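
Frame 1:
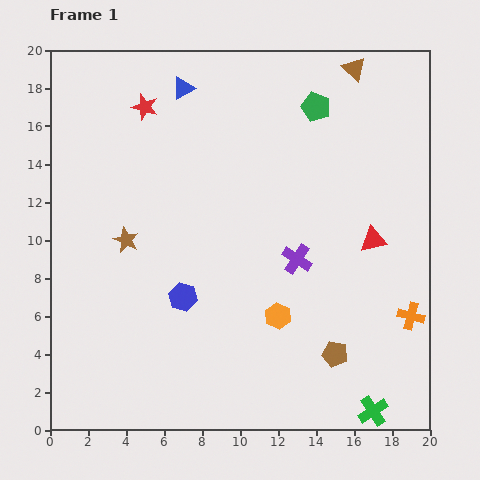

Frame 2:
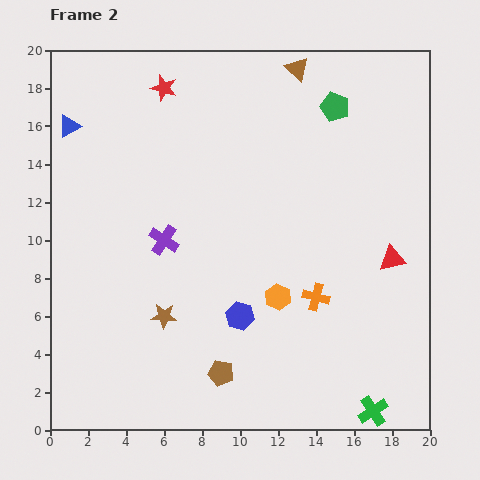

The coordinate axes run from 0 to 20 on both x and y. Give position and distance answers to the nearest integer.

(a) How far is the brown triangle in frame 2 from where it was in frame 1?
3

The brown triangle moved from (16, 19) to (13, 19), a distance of √(3² + 0²) ≈ 3.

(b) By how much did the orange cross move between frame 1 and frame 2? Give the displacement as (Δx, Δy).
(-5, 1)

The orange cross was at (19, 6) in frame 1 and (14, 7) in frame 2.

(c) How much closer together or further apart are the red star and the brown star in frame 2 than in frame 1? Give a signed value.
+5

Distance in frame 1: 7. Distance in frame 2: 12.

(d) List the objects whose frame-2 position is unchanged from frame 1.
the green cross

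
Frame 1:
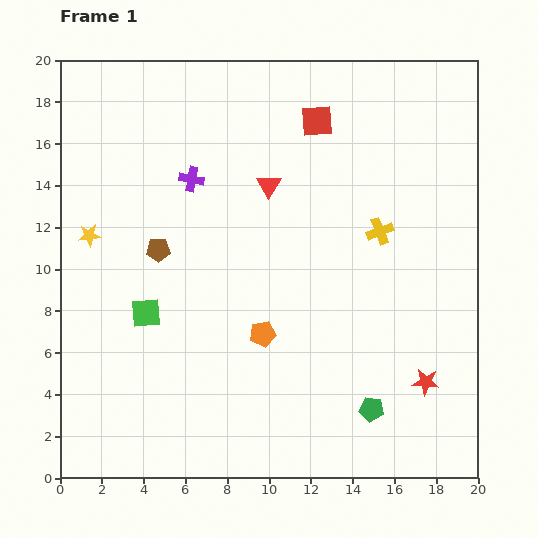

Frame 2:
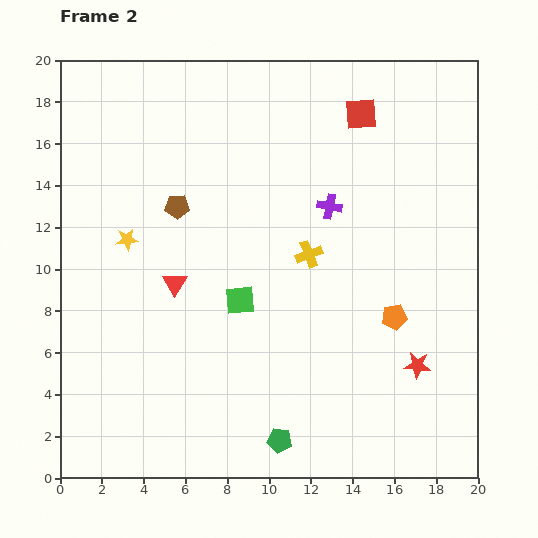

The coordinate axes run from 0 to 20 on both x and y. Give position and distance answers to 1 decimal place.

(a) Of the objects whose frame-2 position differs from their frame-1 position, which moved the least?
the red star

(moved 0.9)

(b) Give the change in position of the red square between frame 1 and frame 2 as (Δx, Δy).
(2.1, 0.3)

The red square was at (12.3, 17.1) in frame 1 and (14.4, 17.4) in frame 2.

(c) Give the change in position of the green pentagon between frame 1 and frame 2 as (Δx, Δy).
(-4.4, -1.5)

The green pentagon was at (14.9, 3.3) in frame 1 and (10.5, 1.8) in frame 2.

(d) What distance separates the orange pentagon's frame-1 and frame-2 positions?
6.4

The orange pentagon moved from (9.7, 6.9) to (16.0, 7.7), a distance of √(6.3² + 0.8²) ≈ 6.4.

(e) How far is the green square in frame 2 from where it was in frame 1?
4.5

The green square moved from (4.1, 7.9) to (8.6, 8.5), a distance of √(4.5² + 0.6²) ≈ 4.5.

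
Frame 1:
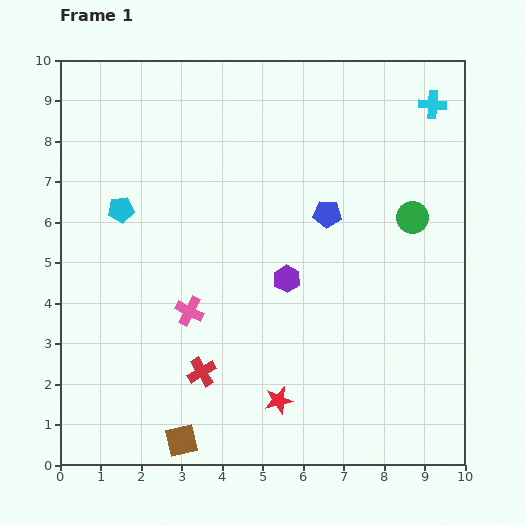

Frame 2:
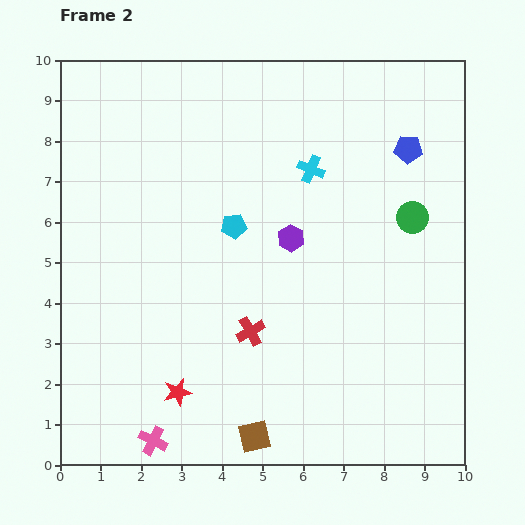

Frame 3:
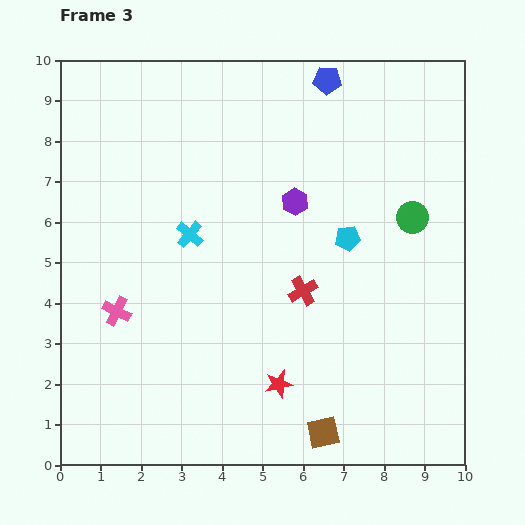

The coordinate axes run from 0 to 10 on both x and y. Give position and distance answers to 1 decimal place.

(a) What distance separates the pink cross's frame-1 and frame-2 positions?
3.3

The pink cross moved from (3.2, 3.8) to (2.3, 0.6), a distance of √(0.9² + 3.2²) ≈ 3.3.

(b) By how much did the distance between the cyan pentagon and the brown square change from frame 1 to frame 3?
-1.1

Distance in frame 1: 5.9. Distance in frame 3: 4.8.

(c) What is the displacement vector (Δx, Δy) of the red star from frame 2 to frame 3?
(2.5, 0.2)

The red star was at (2.9, 1.8) in frame 2 and (5.4, 2.0) in frame 3.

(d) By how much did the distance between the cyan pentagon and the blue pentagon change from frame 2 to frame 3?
-0.8

Distance in frame 2: 4.7. Distance in frame 3: 3.9.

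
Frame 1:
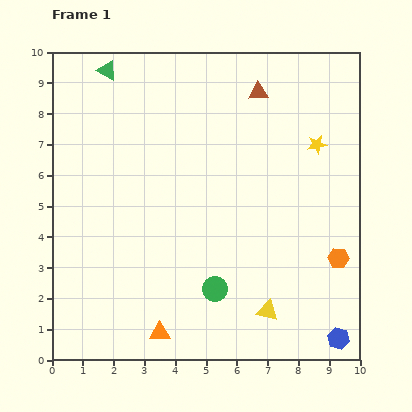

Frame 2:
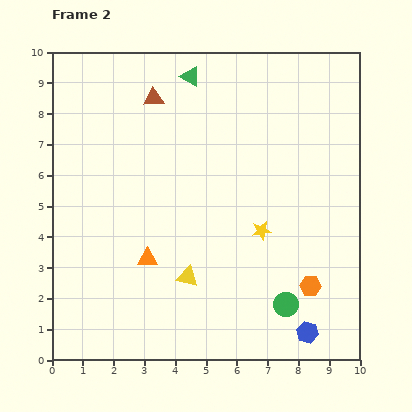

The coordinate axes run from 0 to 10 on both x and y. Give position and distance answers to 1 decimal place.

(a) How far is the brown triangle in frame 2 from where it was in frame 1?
3.4

The brown triangle moved from (6.7, 8.7) to (3.3, 8.5), a distance of √(3.4² + 0.2²) ≈ 3.4.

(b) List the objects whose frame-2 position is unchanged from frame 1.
none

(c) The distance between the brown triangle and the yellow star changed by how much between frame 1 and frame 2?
+3.0

Distance in frame 1: 2.5. Distance in frame 2: 5.5.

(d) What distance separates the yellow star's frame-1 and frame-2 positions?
3.3

The yellow star moved from (8.6, 7.0) to (6.8, 4.2), a distance of √(1.8² + 2.8²) ≈ 3.3.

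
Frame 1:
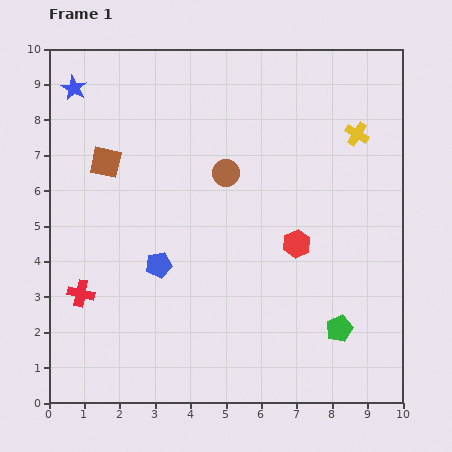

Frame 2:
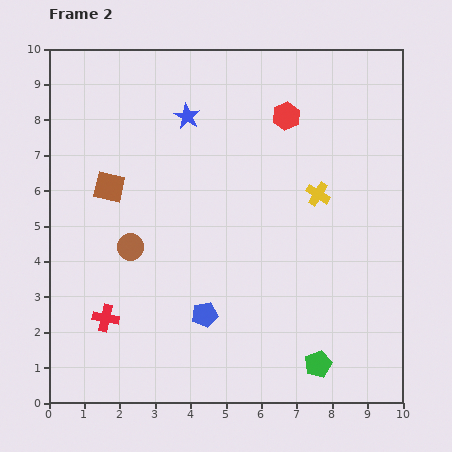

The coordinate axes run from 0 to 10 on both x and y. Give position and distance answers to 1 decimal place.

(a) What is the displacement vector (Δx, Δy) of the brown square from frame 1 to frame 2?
(0.1, -0.7)

The brown square was at (1.6, 6.8) in frame 1 and (1.7, 6.1) in frame 2.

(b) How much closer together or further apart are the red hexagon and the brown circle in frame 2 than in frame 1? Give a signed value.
+2.9

Distance in frame 1: 2.8. Distance in frame 2: 5.7.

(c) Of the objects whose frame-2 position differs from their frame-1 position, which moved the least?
the brown square

(moved 0.7)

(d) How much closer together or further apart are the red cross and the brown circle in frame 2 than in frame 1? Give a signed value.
-3.2

Distance in frame 1: 5.3. Distance in frame 2: 2.1.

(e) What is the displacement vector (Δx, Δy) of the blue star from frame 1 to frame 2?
(3.2, -0.8)

The blue star was at (0.7, 8.9) in frame 1 and (3.9, 8.1) in frame 2.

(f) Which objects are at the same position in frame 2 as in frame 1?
none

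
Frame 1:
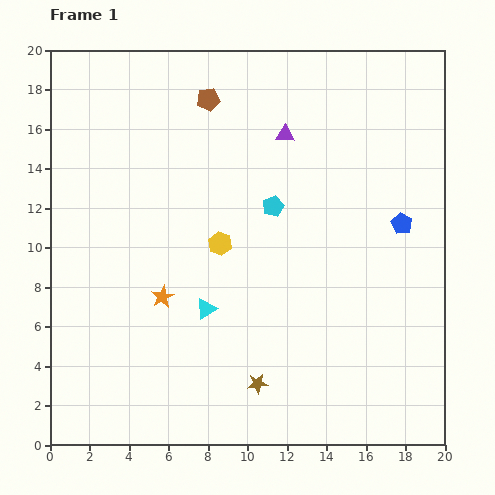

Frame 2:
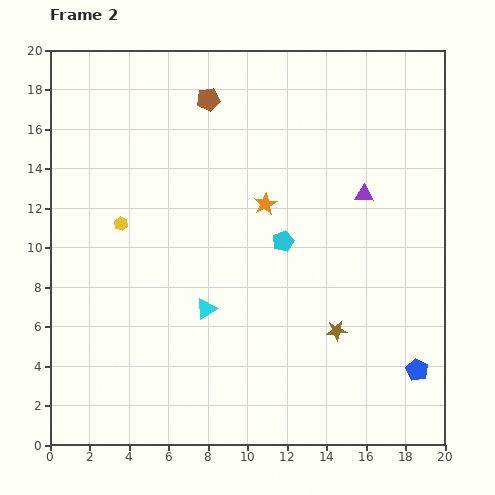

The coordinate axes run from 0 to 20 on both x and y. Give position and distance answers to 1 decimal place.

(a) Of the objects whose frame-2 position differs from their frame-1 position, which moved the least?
the cyan pentagon

(moved 1.9)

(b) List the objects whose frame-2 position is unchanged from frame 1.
the brown pentagon, the cyan triangle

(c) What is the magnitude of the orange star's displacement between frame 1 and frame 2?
7.0

The orange star moved from (5.7, 7.5) to (10.9, 12.2), a distance of √(5.2² + 4.7²) ≈ 7.0.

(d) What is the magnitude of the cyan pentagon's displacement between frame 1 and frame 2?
1.9

The cyan pentagon moved from (11.3, 12.1) to (11.8, 10.3), a distance of √(0.5² + 1.8²) ≈ 1.9.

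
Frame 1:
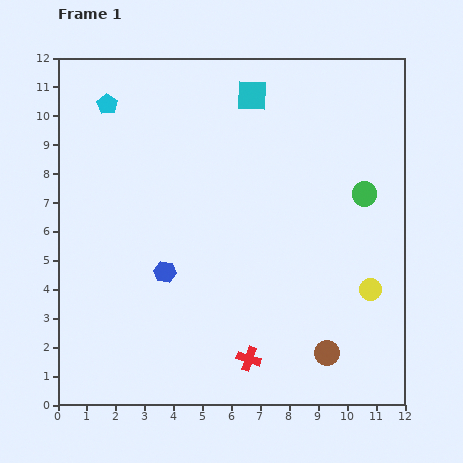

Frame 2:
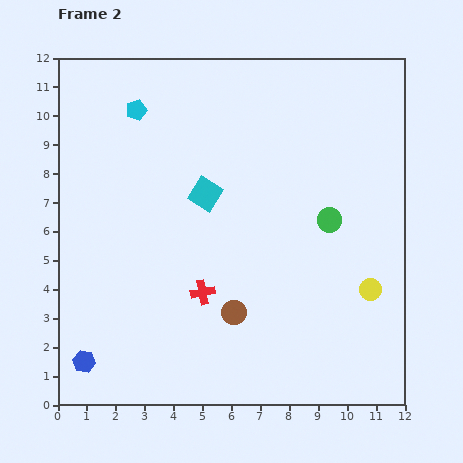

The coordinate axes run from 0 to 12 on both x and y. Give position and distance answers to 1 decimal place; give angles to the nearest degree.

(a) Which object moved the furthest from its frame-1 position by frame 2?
the blue hexagon

(moved 4.2; next 3.8)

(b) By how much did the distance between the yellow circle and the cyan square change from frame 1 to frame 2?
-1.3

Distance in frame 1: 7.9. Distance in frame 2: 6.6.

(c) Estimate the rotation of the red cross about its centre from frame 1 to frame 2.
29° counter-clockwise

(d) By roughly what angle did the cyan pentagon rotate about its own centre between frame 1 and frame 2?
21° clockwise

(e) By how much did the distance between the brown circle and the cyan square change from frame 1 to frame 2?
-5.1

Distance in frame 1: 9.3. Distance in frame 2: 4.2.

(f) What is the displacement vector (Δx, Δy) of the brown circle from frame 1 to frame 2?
(-3.2, 1.4)

The brown circle was at (9.3, 1.8) in frame 1 and (6.1, 3.2) in frame 2.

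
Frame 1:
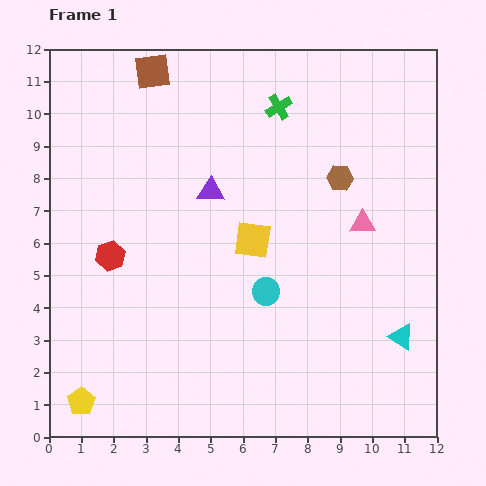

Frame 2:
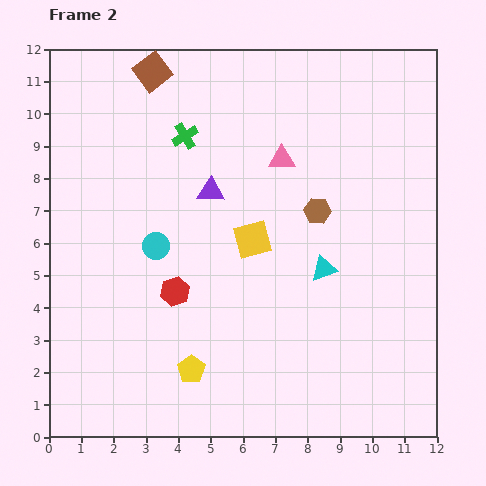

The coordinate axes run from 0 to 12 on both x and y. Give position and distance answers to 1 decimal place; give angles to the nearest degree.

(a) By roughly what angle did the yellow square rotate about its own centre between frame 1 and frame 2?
23° counter-clockwise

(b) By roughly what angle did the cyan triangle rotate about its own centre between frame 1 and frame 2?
51° counter-clockwise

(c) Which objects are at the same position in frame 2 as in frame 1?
the yellow square, the purple triangle, the brown square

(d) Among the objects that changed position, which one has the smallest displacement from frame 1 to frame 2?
the brown hexagon

(moved 1.2)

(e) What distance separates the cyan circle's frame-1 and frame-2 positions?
3.7

The cyan circle moved from (6.7, 4.5) to (3.3, 5.9), a distance of √(3.4² + 1.4²) ≈ 3.7.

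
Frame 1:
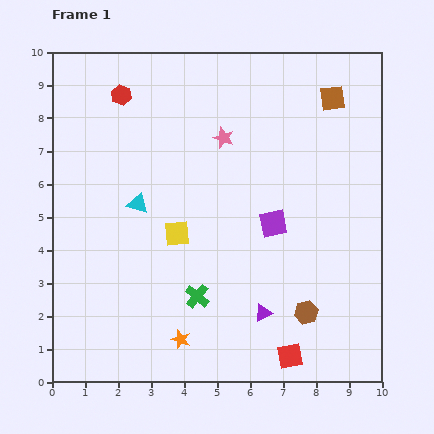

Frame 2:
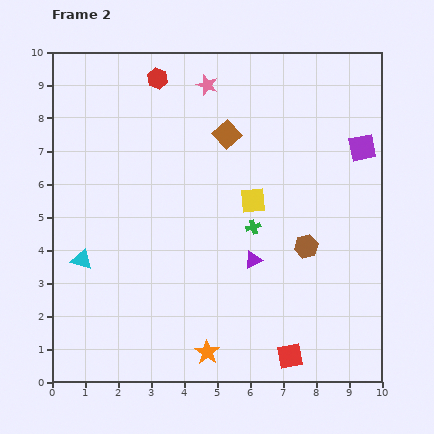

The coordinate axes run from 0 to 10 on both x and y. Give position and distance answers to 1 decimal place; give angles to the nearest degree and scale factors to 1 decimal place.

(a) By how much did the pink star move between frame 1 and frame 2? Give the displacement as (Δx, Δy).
(-0.5, 1.6)

The pink star was at (5.2, 7.4) in frame 1 and (4.7, 9.0) in frame 2.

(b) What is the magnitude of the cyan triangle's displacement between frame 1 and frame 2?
2.4

The cyan triangle moved from (2.6, 5.4) to (0.9, 3.7), a distance of √(1.7² + 1.7²) ≈ 2.4.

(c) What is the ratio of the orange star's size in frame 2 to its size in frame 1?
1.3×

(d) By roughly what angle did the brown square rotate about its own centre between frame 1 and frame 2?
36° counter-clockwise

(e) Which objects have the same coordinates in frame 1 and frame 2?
the red square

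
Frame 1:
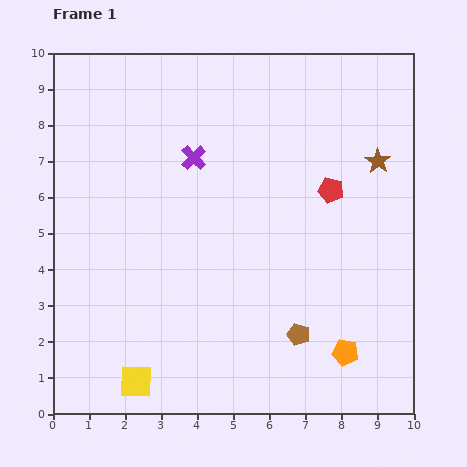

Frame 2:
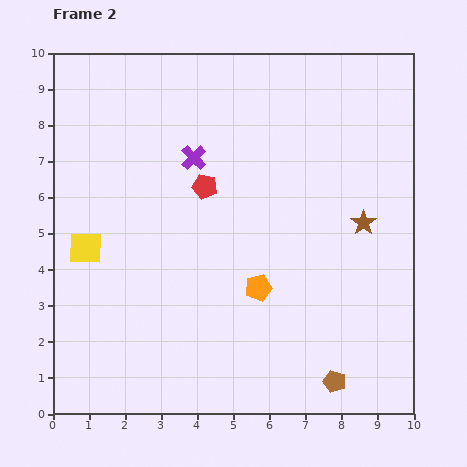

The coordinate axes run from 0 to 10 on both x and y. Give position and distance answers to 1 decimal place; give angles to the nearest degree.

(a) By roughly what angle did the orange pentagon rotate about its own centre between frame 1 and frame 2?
26° counter-clockwise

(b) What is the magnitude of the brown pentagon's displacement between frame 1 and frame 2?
1.6

The brown pentagon moved from (6.8, 2.2) to (7.8, 0.9), a distance of √(1.0² + 1.3²) ≈ 1.6.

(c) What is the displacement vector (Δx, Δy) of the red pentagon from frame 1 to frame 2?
(-3.5, 0.1)

The red pentagon was at (7.7, 6.2) in frame 1 and (4.2, 6.3) in frame 2.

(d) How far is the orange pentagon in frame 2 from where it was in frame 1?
3.0

The orange pentagon moved from (8.1, 1.7) to (5.7, 3.5), a distance of √(2.4² + 1.8²) ≈ 3.0.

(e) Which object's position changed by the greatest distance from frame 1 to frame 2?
the yellow square

(moved 4.0; next 3.5)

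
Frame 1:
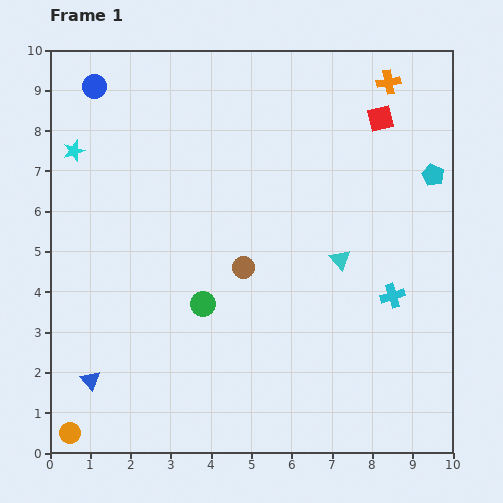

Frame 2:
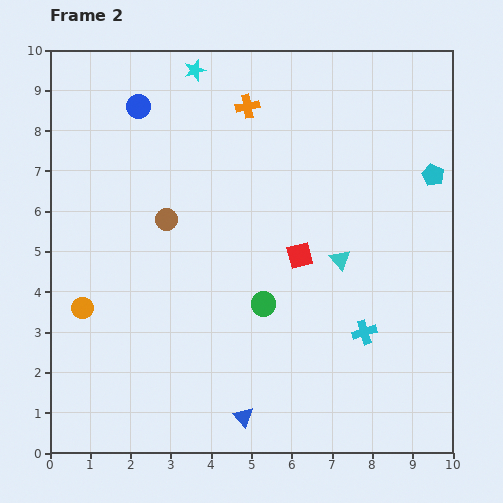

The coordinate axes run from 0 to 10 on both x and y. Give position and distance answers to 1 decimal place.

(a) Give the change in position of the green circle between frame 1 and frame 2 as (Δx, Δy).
(1.5, 0.0)

The green circle was at (3.8, 3.7) in frame 1 and (5.3, 3.7) in frame 2.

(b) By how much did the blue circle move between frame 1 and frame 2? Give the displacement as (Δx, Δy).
(1.1, -0.5)

The blue circle was at (1.1, 9.1) in frame 1 and (2.2, 8.6) in frame 2.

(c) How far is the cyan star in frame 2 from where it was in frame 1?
3.6

The cyan star moved from (0.6, 7.5) to (3.6, 9.5), a distance of √(3.0² + 2.0²) ≈ 3.6.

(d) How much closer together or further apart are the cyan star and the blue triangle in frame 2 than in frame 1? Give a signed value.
+3.0

Distance in frame 1: 5.7. Distance in frame 2: 8.7.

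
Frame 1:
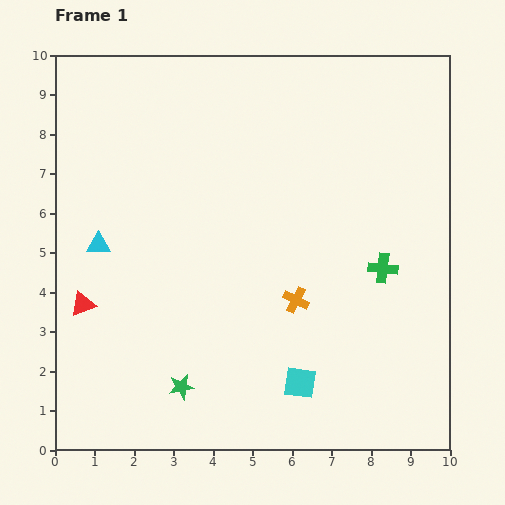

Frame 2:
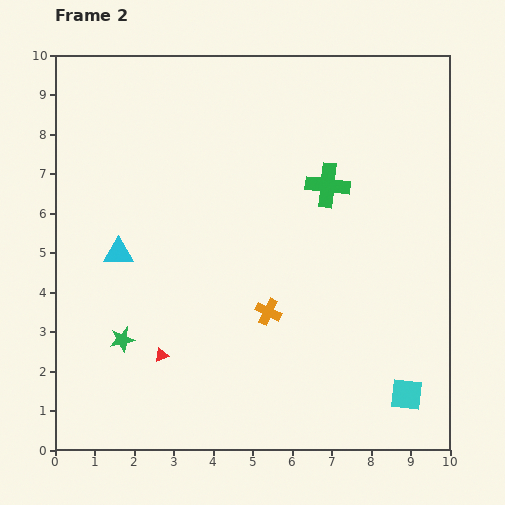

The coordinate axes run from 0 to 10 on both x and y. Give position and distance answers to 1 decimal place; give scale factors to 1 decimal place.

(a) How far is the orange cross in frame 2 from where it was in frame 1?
0.8

The orange cross moved from (6.1, 3.8) to (5.4, 3.5), a distance of √(0.7² + 0.3²) ≈ 0.8.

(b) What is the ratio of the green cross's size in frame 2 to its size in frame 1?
1.5×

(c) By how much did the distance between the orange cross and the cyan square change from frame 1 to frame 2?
+2.0

Distance in frame 1: 2.1. Distance in frame 2: 4.1.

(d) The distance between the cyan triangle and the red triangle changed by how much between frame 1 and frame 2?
+1.2

Distance in frame 1: 1.6. Distance in frame 2: 2.8.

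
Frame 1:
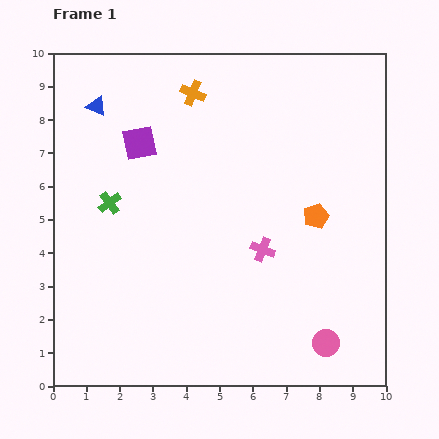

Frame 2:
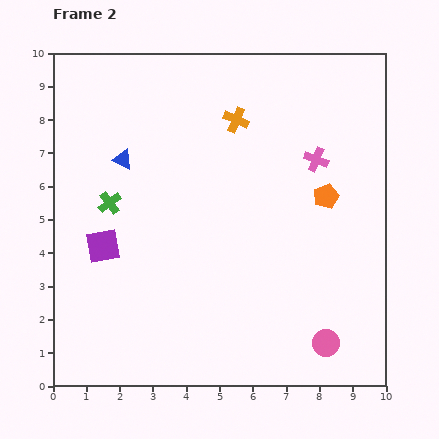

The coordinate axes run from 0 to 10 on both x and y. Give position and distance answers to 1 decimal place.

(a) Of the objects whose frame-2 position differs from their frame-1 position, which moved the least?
the orange pentagon

(moved 0.7)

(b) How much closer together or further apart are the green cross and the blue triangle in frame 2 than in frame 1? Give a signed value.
-1.5

Distance in frame 1: 2.9. Distance in frame 2: 1.4.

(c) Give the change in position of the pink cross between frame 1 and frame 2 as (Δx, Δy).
(1.6, 2.7)

The pink cross was at (6.3, 4.1) in frame 1 and (7.9, 6.8) in frame 2.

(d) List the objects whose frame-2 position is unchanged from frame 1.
the green cross, the pink circle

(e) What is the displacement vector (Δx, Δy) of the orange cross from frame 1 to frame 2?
(1.3, -0.8)

The orange cross was at (4.2, 8.8) in frame 1 and (5.5, 8.0) in frame 2.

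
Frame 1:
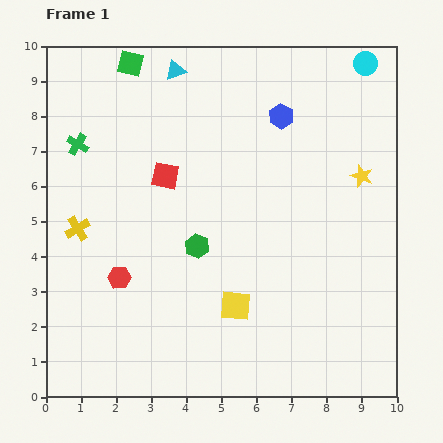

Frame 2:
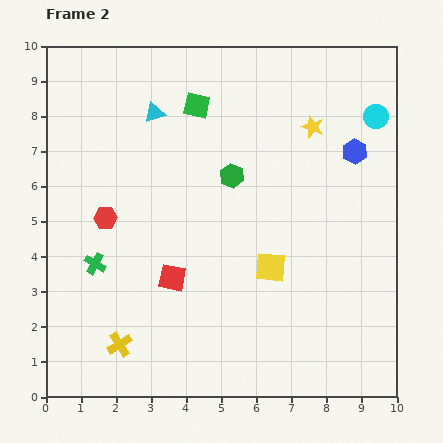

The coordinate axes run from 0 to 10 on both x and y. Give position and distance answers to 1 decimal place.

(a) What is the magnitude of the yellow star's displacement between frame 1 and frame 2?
2.0

The yellow star moved from (9.0, 6.3) to (7.6, 7.7), a distance of √(1.4² + 1.4²) ≈ 2.0.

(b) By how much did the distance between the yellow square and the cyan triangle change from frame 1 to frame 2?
-1.4

Distance in frame 1: 6.9. Distance in frame 2: 5.5.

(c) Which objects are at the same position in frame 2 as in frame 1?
none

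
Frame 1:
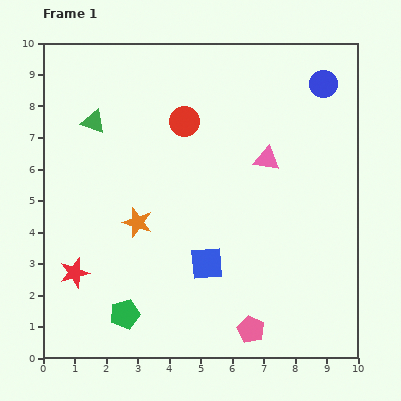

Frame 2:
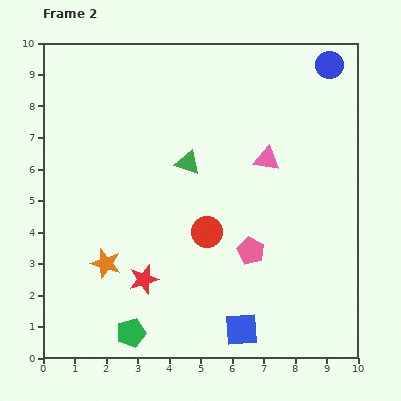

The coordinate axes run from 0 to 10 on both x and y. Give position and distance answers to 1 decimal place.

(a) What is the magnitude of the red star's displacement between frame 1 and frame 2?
2.2

The red star moved from (1.0, 2.7) to (3.2, 2.5), a distance of √(2.2² + 0.2²) ≈ 2.2.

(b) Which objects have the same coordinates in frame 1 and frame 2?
the pink triangle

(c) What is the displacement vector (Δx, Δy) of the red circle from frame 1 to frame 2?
(0.7, -3.5)

The red circle was at (4.5, 7.5) in frame 1 and (5.2, 4.0) in frame 2.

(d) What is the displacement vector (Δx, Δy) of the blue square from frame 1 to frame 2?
(1.1, -2.1)

The blue square was at (5.2, 3.0) in frame 1 and (6.3, 0.9) in frame 2.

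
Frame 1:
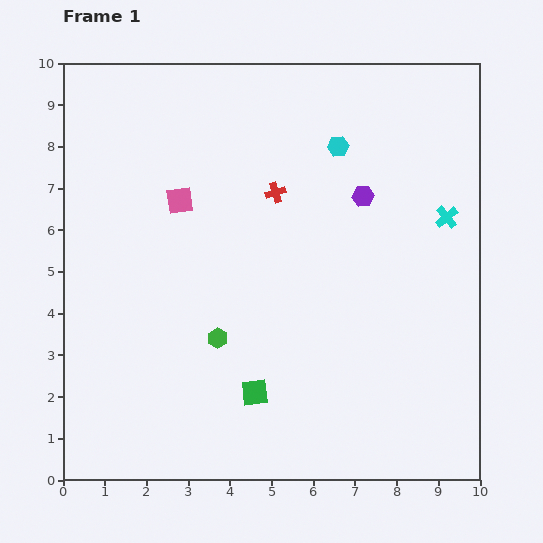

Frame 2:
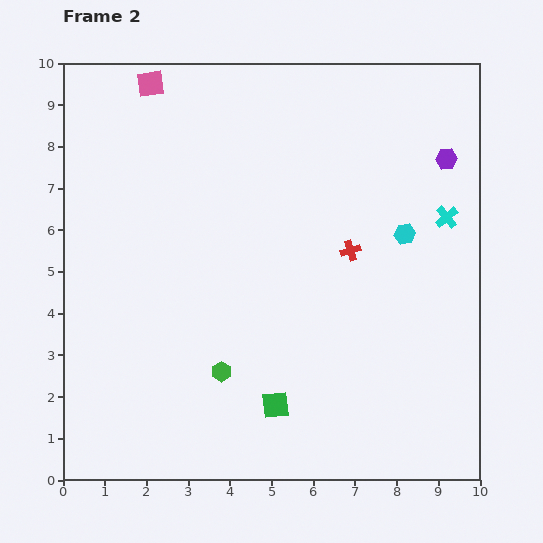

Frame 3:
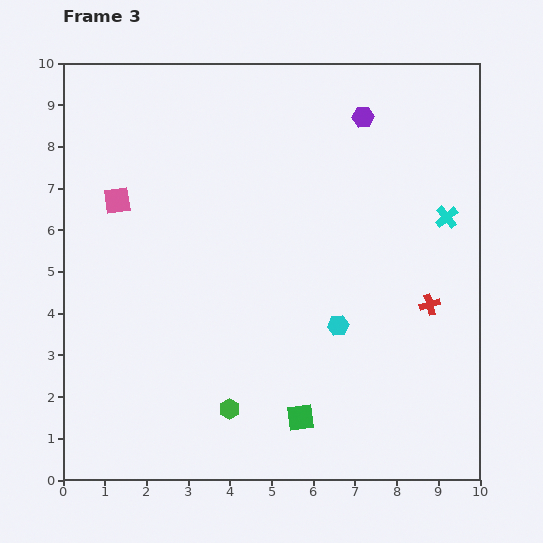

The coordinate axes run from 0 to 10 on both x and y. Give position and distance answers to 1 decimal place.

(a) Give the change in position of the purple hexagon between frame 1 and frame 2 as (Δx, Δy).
(2.0, 0.9)

The purple hexagon was at (7.2, 6.8) in frame 1 and (9.2, 7.7) in frame 2.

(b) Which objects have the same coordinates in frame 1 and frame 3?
the cyan cross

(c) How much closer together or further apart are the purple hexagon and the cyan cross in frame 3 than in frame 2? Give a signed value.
+1.7

Distance in frame 2: 1.4. Distance in frame 3: 3.1.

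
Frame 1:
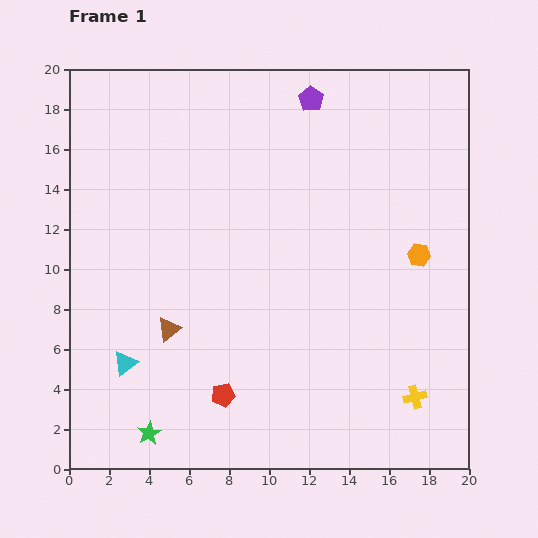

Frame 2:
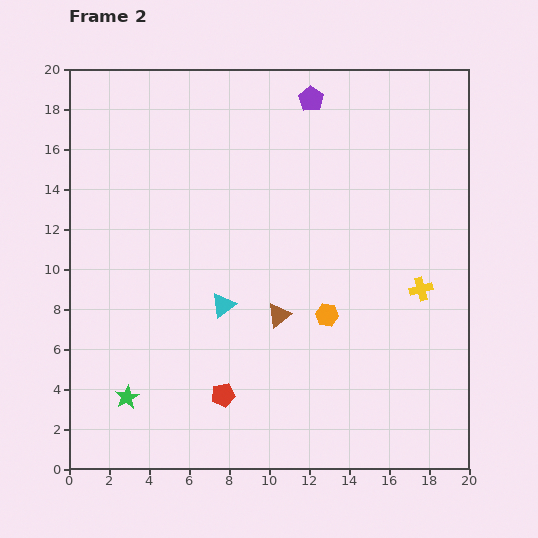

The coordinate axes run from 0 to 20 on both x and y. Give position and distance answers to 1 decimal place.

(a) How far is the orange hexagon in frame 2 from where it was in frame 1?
5.5

The orange hexagon moved from (17.5, 10.7) to (12.9, 7.7), a distance of √(4.6² + 3.0²) ≈ 5.5.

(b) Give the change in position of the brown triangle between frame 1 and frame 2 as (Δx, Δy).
(5.5, 0.7)

The brown triangle was at (5.0, 7.0) in frame 1 and (10.5, 7.7) in frame 2.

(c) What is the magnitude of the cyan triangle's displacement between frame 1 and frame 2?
5.7

The cyan triangle moved from (2.8, 5.3) to (7.7, 8.2), a distance of √(4.9² + 2.9²) ≈ 5.7.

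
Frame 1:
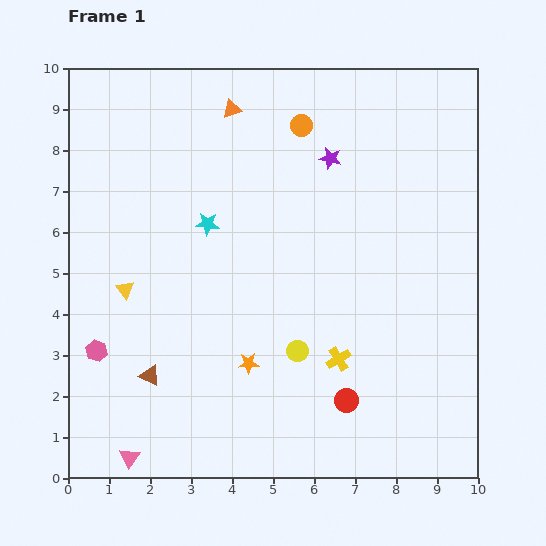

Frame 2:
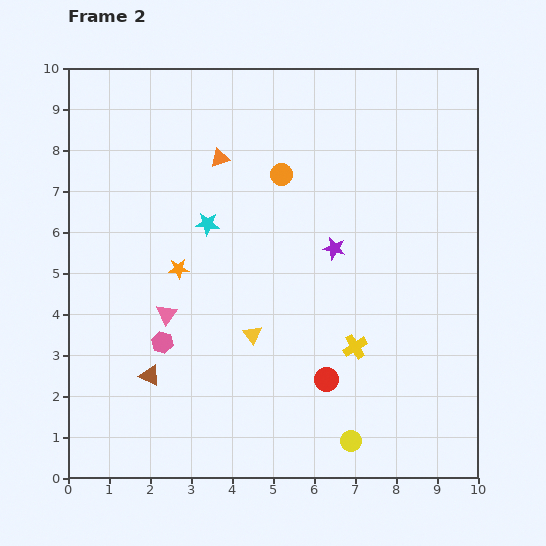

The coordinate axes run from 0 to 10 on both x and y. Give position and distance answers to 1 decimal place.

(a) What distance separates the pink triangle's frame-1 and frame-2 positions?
3.6

The pink triangle moved from (1.5, 0.5) to (2.4, 4.0), a distance of √(0.9² + 3.5²) ≈ 3.6.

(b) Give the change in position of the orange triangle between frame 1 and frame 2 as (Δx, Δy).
(-0.3, -1.2)

The orange triangle was at (4.0, 9.0) in frame 1 and (3.7, 7.8) in frame 2.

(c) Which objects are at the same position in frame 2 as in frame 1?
the cyan star, the brown triangle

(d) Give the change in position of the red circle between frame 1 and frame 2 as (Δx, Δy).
(-0.5, 0.5)

The red circle was at (6.8, 1.9) in frame 1 and (6.3, 2.4) in frame 2.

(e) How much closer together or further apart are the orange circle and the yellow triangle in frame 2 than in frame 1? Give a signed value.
-1.9

Distance in frame 1: 5.9. Distance in frame 2: 4.0.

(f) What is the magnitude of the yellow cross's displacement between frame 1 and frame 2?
0.5

The yellow cross moved from (6.6, 2.9) to (7.0, 3.2), a distance of √(0.4² + 0.3²) ≈ 0.5.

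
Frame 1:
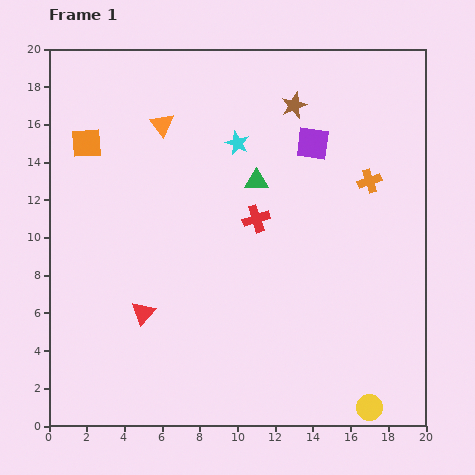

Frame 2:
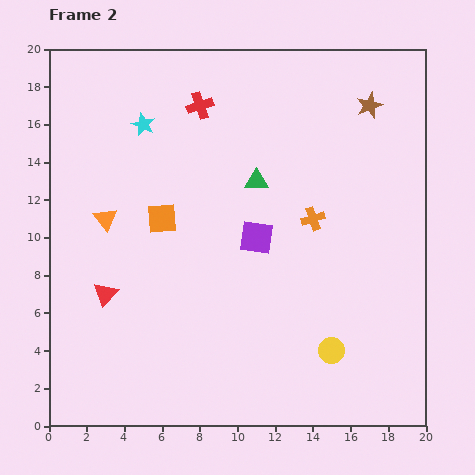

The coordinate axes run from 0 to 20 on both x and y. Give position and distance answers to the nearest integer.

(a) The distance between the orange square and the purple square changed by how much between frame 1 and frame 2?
-7

Distance in frame 1: 12. Distance in frame 2: 5.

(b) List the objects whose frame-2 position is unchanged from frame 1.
the green triangle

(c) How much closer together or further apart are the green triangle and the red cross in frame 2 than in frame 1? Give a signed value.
+3

Distance in frame 1: 2. Distance in frame 2: 5.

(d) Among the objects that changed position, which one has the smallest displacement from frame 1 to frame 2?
the red triangle

(moved 2)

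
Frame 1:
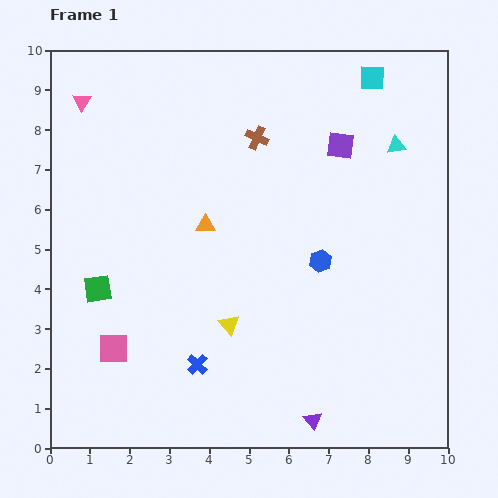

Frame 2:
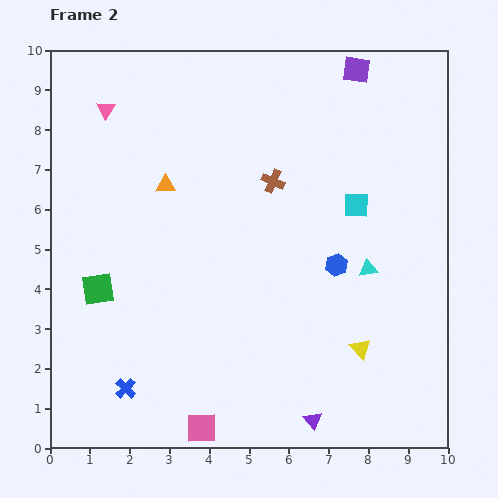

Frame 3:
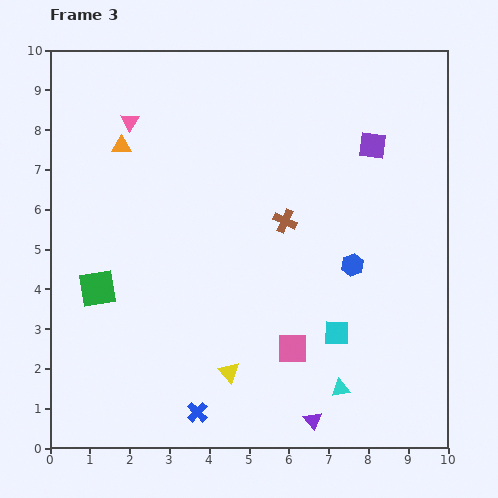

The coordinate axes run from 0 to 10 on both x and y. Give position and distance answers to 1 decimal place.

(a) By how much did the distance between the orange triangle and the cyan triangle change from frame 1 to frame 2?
+0.3

Distance in frame 1: 5.2. Distance in frame 2: 5.5.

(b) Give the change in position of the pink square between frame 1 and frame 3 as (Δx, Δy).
(4.5, 0.0)

The pink square was at (1.6, 2.5) in frame 1 and (6.1, 2.5) in frame 3.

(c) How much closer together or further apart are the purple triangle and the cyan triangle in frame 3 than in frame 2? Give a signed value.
-2.9

Distance in frame 2: 4.0. Distance in frame 3: 1.1.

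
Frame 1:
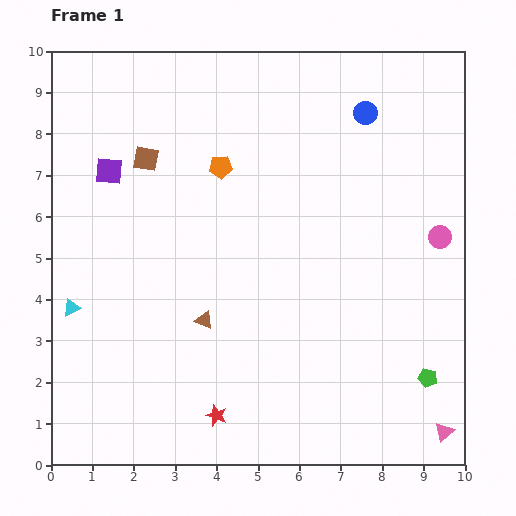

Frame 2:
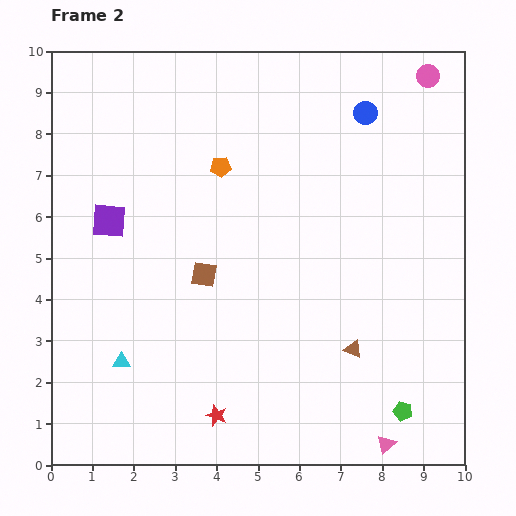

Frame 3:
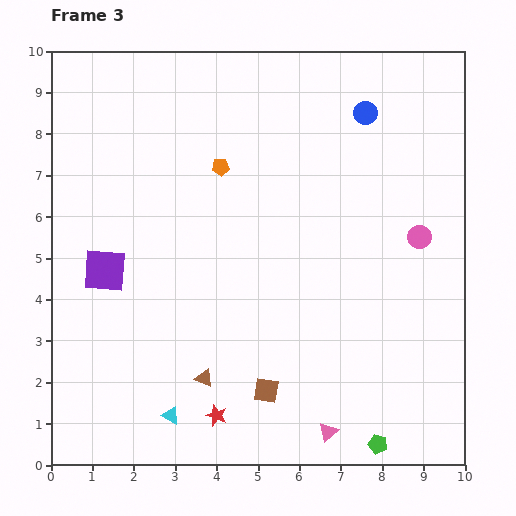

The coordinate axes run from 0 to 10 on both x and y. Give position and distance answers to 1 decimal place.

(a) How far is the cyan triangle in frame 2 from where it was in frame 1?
1.8

The cyan triangle moved from (0.5, 3.8) to (1.7, 2.5), a distance of √(1.2² + 1.3²) ≈ 1.8.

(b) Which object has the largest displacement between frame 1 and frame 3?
the brown square

(moved 6.3; next 3.5)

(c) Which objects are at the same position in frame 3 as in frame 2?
the blue circle, the orange pentagon, the red star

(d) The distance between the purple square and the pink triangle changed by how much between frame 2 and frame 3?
-1.9

Distance in frame 2: 8.6. Distance in frame 3: 6.7.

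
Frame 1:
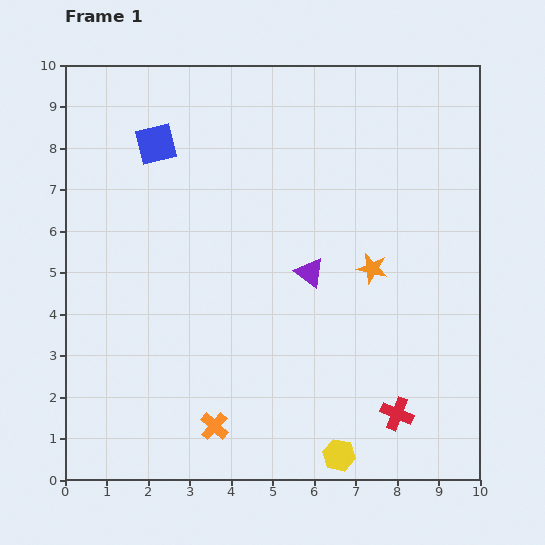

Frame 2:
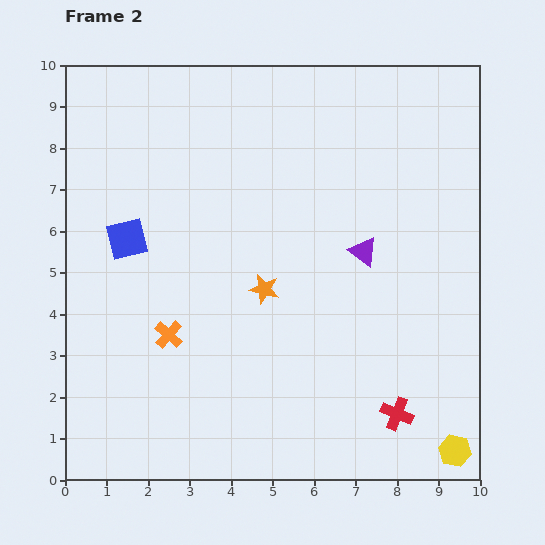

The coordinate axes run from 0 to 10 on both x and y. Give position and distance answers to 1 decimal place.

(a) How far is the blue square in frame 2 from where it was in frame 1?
2.4

The blue square moved from (2.2, 8.1) to (1.5, 5.8), a distance of √(0.7² + 2.3²) ≈ 2.4.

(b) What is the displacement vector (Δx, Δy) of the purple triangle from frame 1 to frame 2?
(1.3, 0.5)

The purple triangle was at (5.9, 5.0) in frame 1 and (7.2, 5.5) in frame 2.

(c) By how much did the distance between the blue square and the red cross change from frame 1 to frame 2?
-1.0

Distance in frame 1: 8.7. Distance in frame 2: 7.7.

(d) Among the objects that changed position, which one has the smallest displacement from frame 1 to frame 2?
the purple triangle

(moved 1.4)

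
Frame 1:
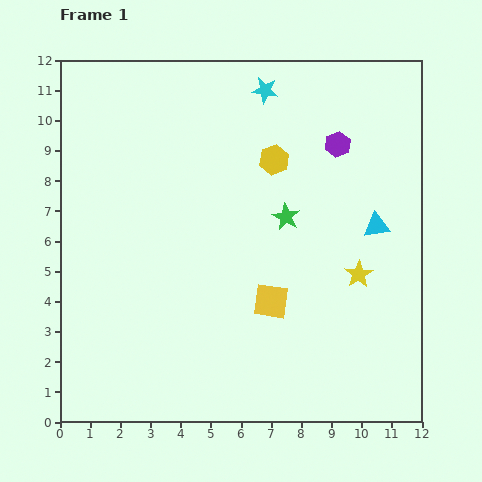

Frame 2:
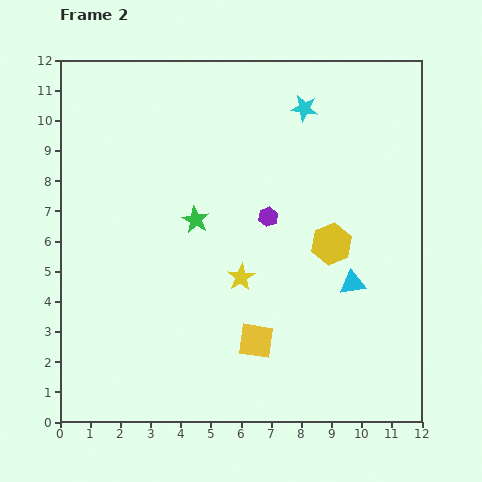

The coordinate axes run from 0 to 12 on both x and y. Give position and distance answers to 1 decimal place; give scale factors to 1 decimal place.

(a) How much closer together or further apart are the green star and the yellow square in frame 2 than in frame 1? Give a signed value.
+1.7

Distance in frame 1: 2.8. Distance in frame 2: 4.5.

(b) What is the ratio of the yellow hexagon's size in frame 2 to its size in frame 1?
1.4×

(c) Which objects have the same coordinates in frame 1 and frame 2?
none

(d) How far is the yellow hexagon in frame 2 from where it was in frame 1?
3.4

The yellow hexagon moved from (7.1, 8.7) to (9.0, 5.9), a distance of √(1.9² + 2.8²) ≈ 3.4.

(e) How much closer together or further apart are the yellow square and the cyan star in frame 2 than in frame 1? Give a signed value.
+0.9

Distance in frame 1: 7.0. Distance in frame 2: 7.9.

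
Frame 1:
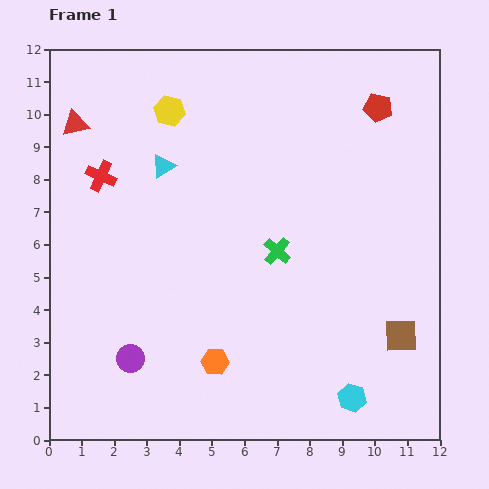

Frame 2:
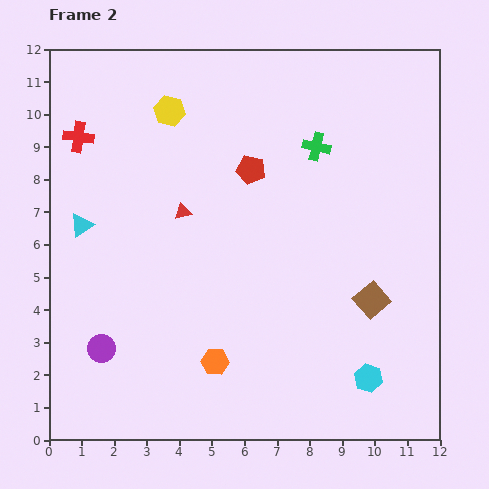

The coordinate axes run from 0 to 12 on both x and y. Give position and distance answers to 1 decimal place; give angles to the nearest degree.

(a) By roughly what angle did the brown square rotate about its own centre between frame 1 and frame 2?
39° counter-clockwise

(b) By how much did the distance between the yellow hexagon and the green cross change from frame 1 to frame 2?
-0.8

Distance in frame 1: 5.4. Distance in frame 2: 4.6.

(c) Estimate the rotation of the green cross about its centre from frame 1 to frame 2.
28° counter-clockwise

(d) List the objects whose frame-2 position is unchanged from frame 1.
the orange hexagon, the yellow hexagon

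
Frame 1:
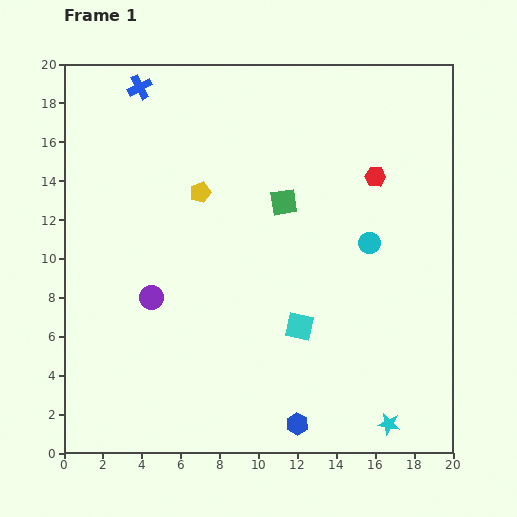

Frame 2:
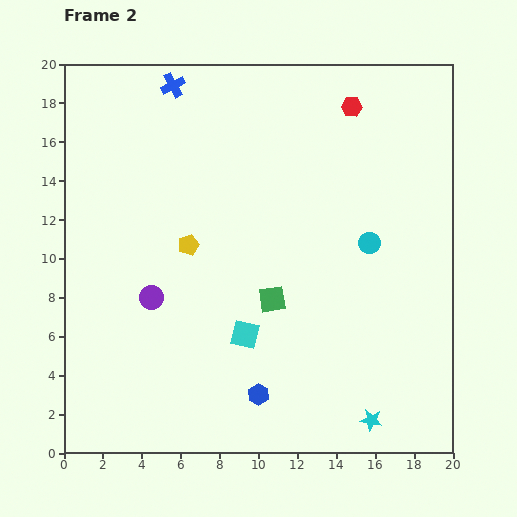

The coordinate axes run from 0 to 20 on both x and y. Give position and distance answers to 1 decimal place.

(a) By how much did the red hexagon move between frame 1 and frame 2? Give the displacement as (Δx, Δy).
(-1.2, 3.6)

The red hexagon was at (16.0, 14.2) in frame 1 and (14.8, 17.8) in frame 2.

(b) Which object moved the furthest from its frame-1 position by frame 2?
the green square

(moved 5.0; next 3.8)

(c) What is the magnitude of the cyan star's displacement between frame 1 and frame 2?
0.9

The cyan star moved from (16.7, 1.5) to (15.8, 1.7), a distance of √(0.9² + 0.2²) ≈ 0.9.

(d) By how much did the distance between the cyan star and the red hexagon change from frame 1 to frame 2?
+3.4

Distance in frame 1: 12.7. Distance in frame 2: 16.1.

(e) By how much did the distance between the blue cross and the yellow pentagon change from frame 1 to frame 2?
+2.0

Distance in frame 1: 6.2. Distance in frame 2: 8.2.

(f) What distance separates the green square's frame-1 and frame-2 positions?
5.0

The green square moved from (11.3, 12.9) to (10.7, 7.9), a distance of √(0.6² + 5.0²) ≈ 5.0.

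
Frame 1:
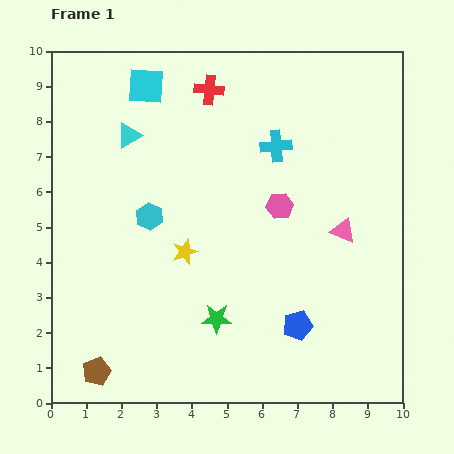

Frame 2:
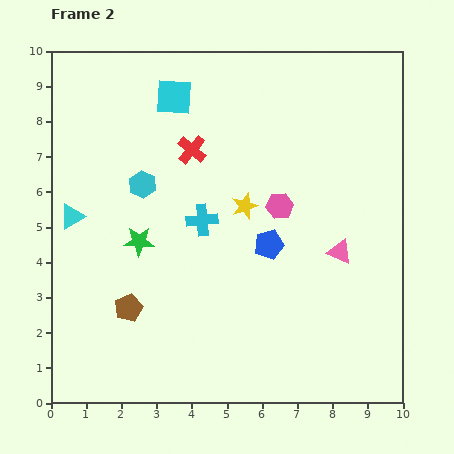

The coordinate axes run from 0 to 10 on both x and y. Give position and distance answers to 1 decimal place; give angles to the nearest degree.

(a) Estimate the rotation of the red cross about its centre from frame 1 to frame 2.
34° clockwise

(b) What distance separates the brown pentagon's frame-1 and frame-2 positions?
2.0

The brown pentagon moved from (1.3, 0.9) to (2.2, 2.7), a distance of √(0.9² + 1.8²) ≈ 2.0.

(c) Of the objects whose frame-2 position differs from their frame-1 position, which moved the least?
the pink triangle

(moved 0.6)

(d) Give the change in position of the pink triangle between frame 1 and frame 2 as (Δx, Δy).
(-0.1, -0.6)

The pink triangle was at (8.3, 4.9) in frame 1 and (8.2, 4.3) in frame 2.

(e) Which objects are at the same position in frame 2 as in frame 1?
the pink hexagon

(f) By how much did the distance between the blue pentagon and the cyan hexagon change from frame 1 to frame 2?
-1.2

Distance in frame 1: 5.2. Distance in frame 2: 4.0.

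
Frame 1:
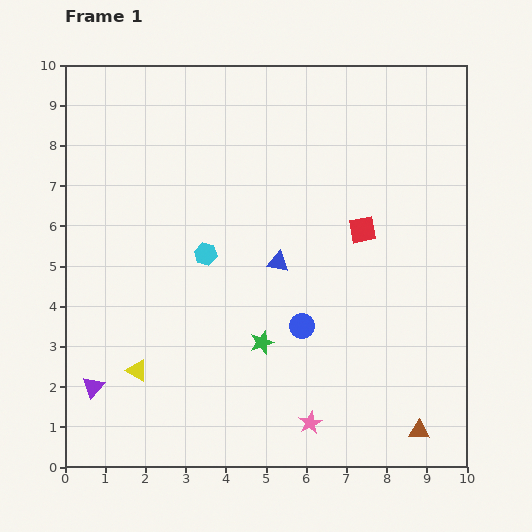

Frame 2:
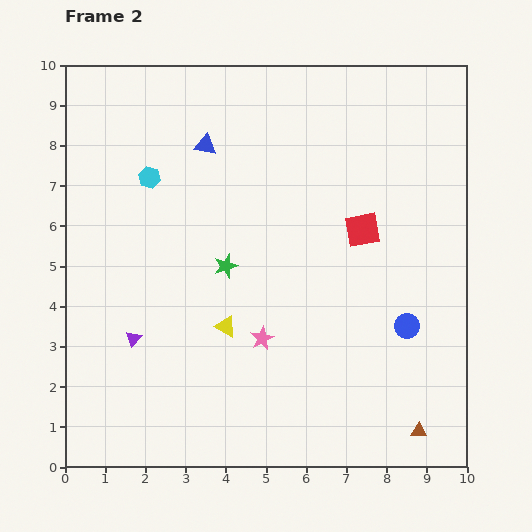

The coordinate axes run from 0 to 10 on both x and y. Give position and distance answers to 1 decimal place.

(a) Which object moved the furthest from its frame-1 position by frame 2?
the blue triangle

(moved 3.4; next 2.6)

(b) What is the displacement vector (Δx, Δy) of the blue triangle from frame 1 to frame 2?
(-1.8, 2.9)

The blue triangle was at (5.3, 5.1) in frame 1 and (3.5, 8.0) in frame 2.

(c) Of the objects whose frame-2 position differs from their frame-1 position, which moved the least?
the purple triangle

(moved 1.6)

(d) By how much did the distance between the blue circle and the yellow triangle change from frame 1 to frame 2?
+0.3

Distance in frame 1: 4.2. Distance in frame 2: 4.5.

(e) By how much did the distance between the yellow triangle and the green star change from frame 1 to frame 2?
-1.7

Distance in frame 1: 3.2. Distance in frame 2: 1.5.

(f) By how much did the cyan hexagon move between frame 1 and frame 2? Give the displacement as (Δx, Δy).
(-1.4, 1.9)

The cyan hexagon was at (3.5, 5.3) in frame 1 and (2.1, 7.2) in frame 2.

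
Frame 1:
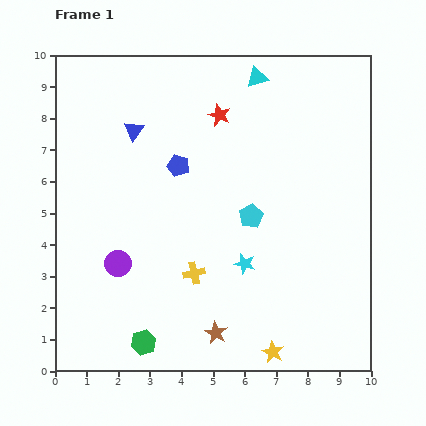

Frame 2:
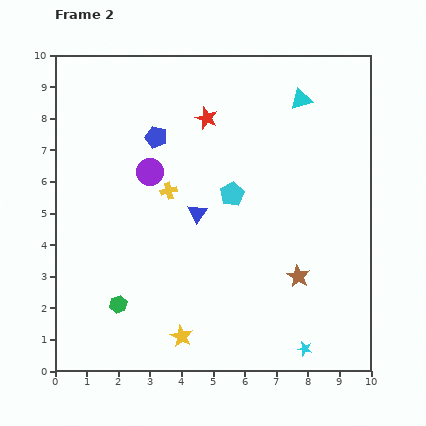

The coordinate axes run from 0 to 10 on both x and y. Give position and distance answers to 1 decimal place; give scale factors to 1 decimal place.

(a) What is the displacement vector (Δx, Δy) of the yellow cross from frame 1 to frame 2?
(-0.8, 2.6)

The yellow cross was at (4.4, 3.1) in frame 1 and (3.6, 5.7) in frame 2.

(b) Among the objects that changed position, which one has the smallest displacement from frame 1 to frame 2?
the red star

(moved 0.4)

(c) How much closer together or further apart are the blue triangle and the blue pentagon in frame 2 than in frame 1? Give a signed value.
+0.9

Distance in frame 1: 1.8. Distance in frame 2: 2.7.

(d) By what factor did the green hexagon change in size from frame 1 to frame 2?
0.7×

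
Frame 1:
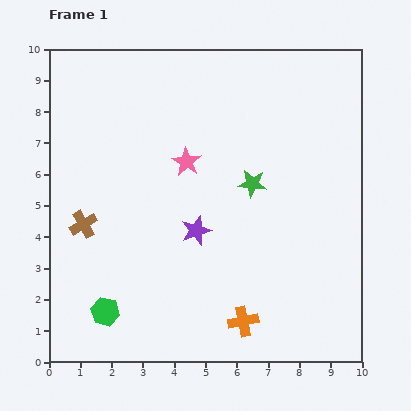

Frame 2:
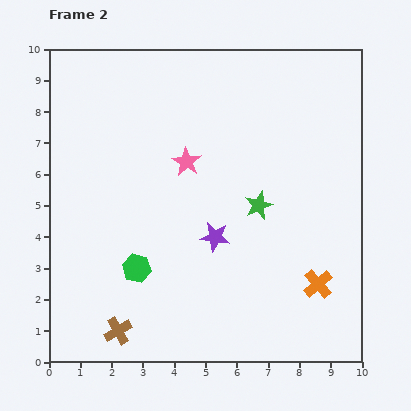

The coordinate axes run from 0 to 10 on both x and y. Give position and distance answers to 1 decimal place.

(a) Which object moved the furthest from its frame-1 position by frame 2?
the brown cross

(moved 3.6; next 2.7)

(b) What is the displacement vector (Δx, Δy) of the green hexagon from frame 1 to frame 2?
(1.0, 1.4)

The green hexagon was at (1.8, 1.6) in frame 1 and (2.8, 3.0) in frame 2.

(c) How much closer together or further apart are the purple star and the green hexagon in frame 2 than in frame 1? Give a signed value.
-1.2

Distance in frame 1: 3.9. Distance in frame 2: 2.7.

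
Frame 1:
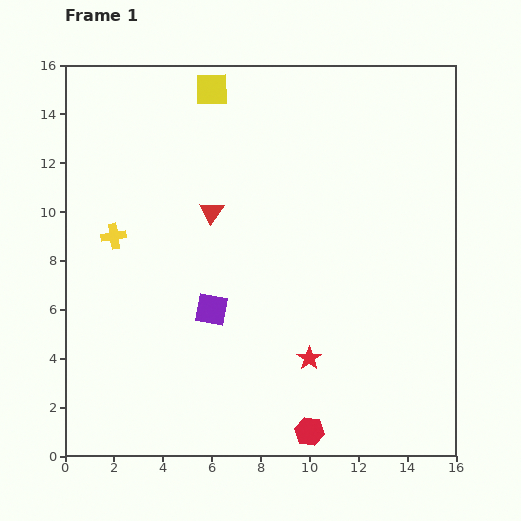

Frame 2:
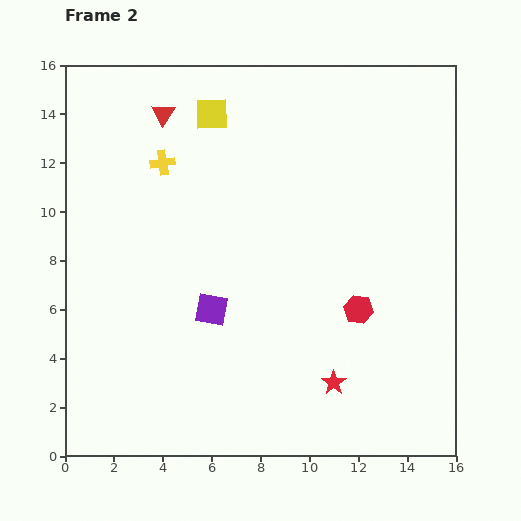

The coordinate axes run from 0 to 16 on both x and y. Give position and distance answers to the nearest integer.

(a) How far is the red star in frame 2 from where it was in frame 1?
1

The red star moved from (10, 4) to (11, 3), a distance of √(1² + 1²) ≈ 1.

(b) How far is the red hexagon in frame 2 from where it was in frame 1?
5

The red hexagon moved from (10, 1) to (12, 6), a distance of √(2² + 5²) ≈ 5.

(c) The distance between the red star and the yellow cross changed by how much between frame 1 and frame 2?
+2

Distance in frame 1: 9. Distance in frame 2: 11.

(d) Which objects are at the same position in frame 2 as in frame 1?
the purple square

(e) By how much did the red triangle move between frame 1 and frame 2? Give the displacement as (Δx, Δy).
(-2, 4)

The red triangle was at (6, 10) in frame 1 and (4, 14) in frame 2.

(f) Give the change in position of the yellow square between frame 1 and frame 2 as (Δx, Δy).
(0, -1)

The yellow square was at (6, 15) in frame 1 and (6, 14) in frame 2.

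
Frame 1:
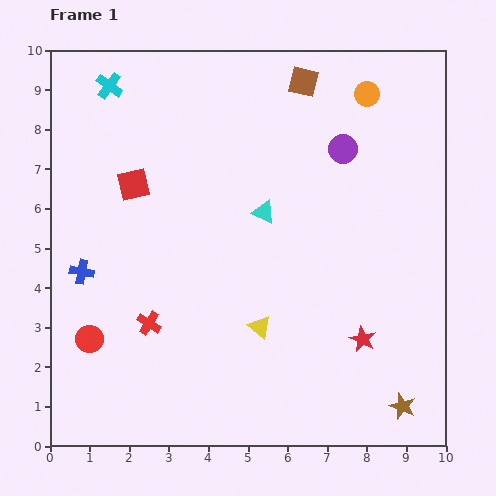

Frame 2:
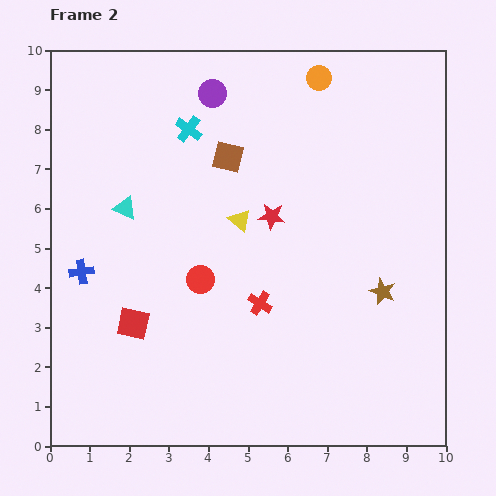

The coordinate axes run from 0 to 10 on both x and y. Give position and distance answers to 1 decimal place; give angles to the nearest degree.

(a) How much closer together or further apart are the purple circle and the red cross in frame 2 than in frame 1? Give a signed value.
-1.2

Distance in frame 1: 6.6. Distance in frame 2: 5.4.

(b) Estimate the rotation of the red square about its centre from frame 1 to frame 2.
25° clockwise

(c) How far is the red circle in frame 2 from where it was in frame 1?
3.2

The red circle moved from (1.0, 2.7) to (3.8, 4.2), a distance of √(2.8² + 1.5²) ≈ 3.2.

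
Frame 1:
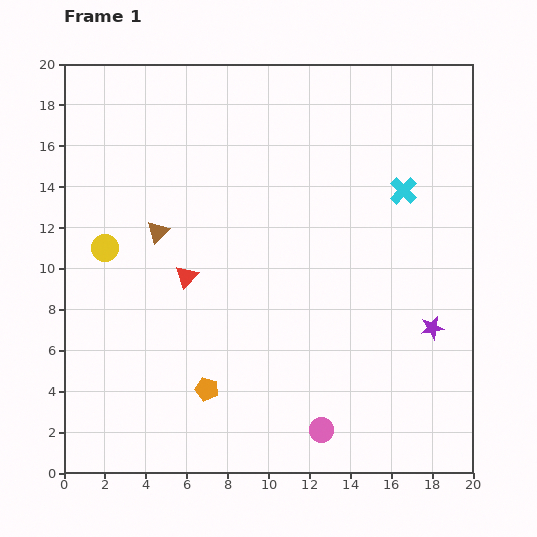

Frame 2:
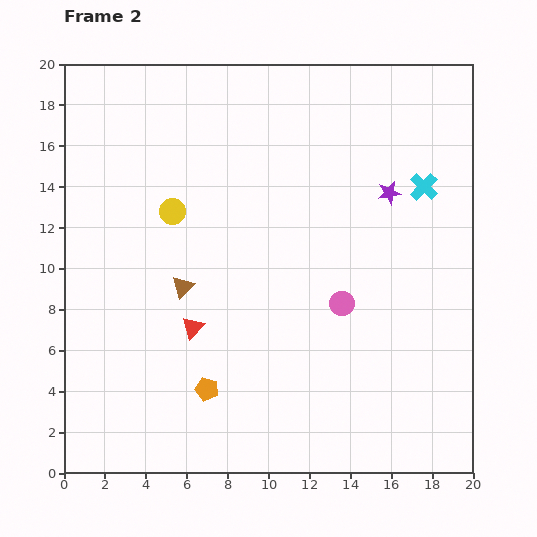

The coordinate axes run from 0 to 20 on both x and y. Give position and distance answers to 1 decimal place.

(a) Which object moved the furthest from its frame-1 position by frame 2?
the purple star

(moved 6.9; next 6.3)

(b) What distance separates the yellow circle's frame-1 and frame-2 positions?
3.8

The yellow circle moved from (2.0, 11.0) to (5.3, 12.8), a distance of √(3.3² + 1.8²) ≈ 3.8.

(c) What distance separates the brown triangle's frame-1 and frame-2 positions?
3.0

The brown triangle moved from (4.6, 11.8) to (5.8, 9.1), a distance of √(1.2² + 2.7²) ≈ 3.0.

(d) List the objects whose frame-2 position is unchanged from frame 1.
the orange pentagon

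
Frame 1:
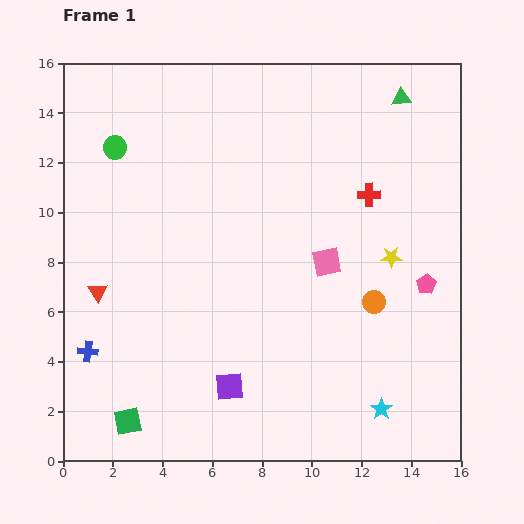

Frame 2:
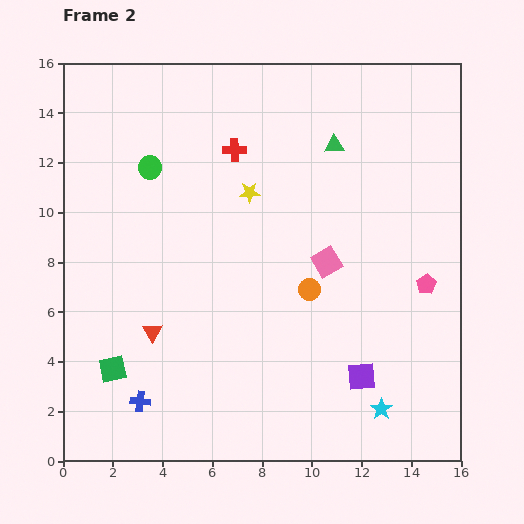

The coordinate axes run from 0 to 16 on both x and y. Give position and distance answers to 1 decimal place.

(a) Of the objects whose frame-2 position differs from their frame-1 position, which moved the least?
the green circle

(moved 1.6)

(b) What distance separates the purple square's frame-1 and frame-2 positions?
5.3

The purple square moved from (6.7, 3.0) to (12.0, 3.4), a distance of √(5.3² + 0.4²) ≈ 5.3.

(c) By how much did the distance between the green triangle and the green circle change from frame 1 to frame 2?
-4.2

Distance in frame 1: 11.7. Distance in frame 2: 7.5.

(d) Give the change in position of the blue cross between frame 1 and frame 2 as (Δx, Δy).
(2.1, -2.0)

The blue cross was at (1.0, 4.4) in frame 1 and (3.1, 2.4) in frame 2.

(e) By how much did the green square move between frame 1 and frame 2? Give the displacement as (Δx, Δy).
(-0.6, 2.1)

The green square was at (2.6, 1.6) in frame 1 and (2.0, 3.7) in frame 2.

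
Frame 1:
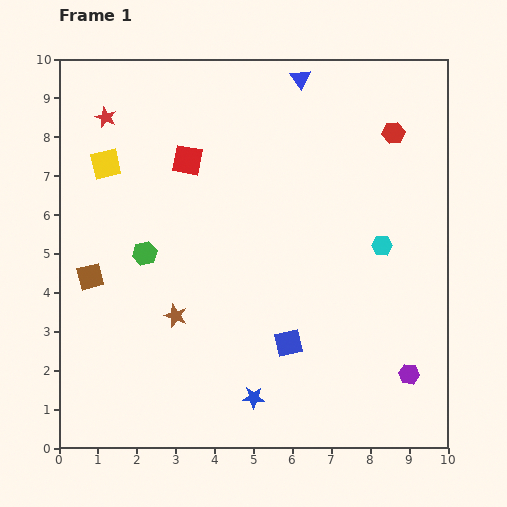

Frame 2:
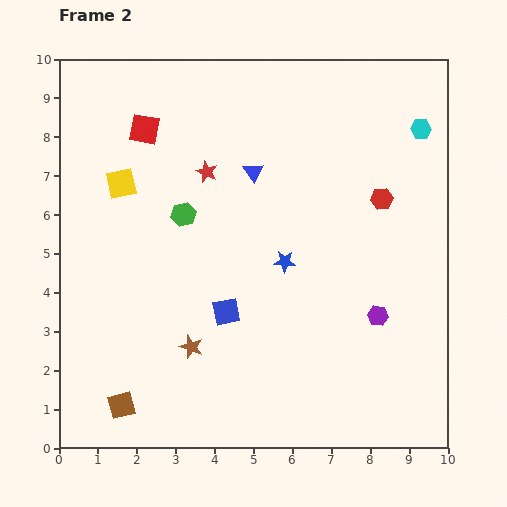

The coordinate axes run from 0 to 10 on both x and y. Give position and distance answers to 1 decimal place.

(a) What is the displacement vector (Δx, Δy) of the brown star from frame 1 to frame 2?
(0.4, -0.8)

The brown star was at (3.0, 3.4) in frame 1 and (3.4, 2.6) in frame 2.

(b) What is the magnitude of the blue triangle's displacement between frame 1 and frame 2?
2.7

The blue triangle moved from (6.2, 9.5) to (5.0, 7.1), a distance of √(1.2² + 2.4²) ≈ 2.7.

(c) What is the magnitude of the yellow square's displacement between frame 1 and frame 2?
0.6

The yellow square moved from (1.2, 7.3) to (1.6, 6.8), a distance of √(0.4² + 0.5²) ≈ 0.6.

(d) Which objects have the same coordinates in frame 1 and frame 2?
none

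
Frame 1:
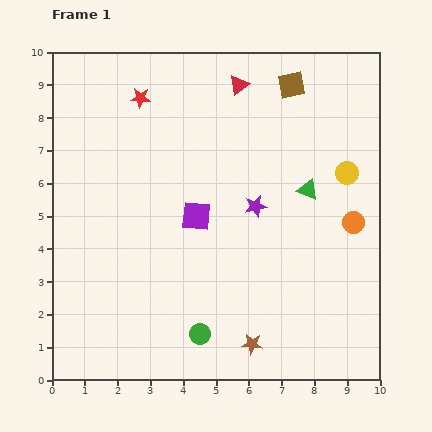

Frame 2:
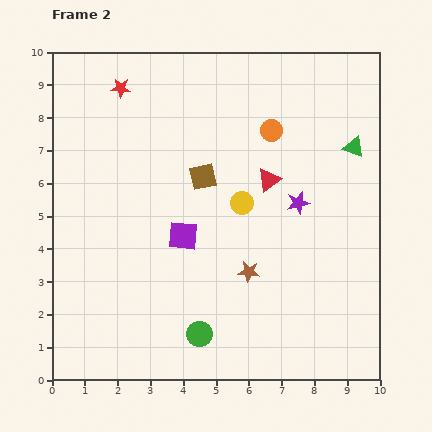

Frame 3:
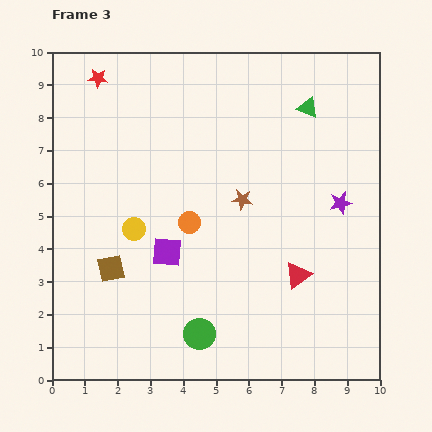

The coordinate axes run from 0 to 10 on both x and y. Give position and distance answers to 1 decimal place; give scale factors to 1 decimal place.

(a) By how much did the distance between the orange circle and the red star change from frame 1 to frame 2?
-2.7

Distance in frame 1: 7.5. Distance in frame 2: 4.8.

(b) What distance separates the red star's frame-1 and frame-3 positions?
1.4

The red star moved from (2.7, 8.6) to (1.4, 9.2), a distance of √(1.3² + 0.6²) ≈ 1.4.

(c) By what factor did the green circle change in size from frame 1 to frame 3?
1.5×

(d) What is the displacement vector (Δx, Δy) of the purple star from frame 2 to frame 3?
(1.3, 0.0)

The purple star was at (7.5, 5.4) in frame 2 and (8.8, 5.4) in frame 3.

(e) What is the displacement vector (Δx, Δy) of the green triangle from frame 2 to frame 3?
(-1.4, 1.2)

The green triangle was at (9.2, 7.1) in frame 2 and (7.8, 8.3) in frame 3.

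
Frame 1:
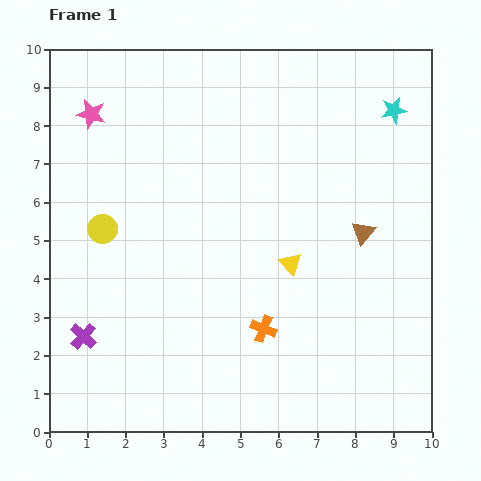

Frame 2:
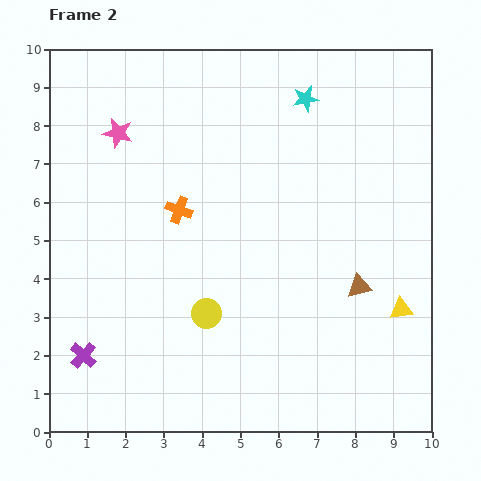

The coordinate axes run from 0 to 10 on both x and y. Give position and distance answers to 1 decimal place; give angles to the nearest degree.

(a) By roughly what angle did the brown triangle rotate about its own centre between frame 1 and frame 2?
37° clockwise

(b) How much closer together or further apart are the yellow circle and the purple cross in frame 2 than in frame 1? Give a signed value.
+0.6

Distance in frame 1: 2.8. Distance in frame 2: 3.4.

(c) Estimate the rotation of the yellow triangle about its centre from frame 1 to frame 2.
54° counter-clockwise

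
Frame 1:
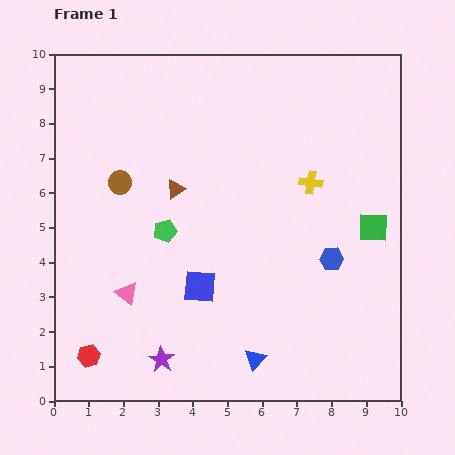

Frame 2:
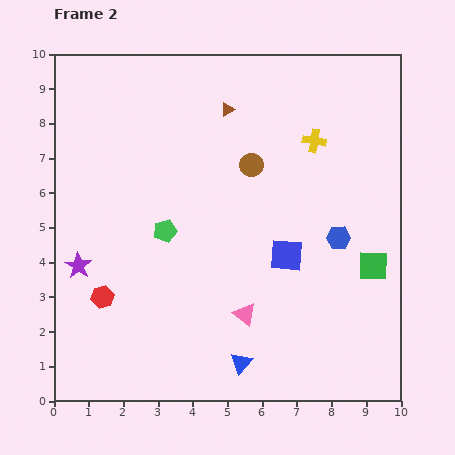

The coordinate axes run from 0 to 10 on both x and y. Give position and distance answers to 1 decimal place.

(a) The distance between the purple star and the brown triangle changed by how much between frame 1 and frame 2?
+1.3

Distance in frame 1: 4.9. Distance in frame 2: 6.2.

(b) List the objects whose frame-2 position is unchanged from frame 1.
the green pentagon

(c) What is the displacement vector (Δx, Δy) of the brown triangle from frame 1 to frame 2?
(1.5, 2.3)

The brown triangle was at (3.5, 6.1) in frame 1 and (5.0, 8.4) in frame 2.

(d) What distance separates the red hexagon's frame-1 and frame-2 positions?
1.7

The red hexagon moved from (1.0, 1.3) to (1.4, 3.0), a distance of √(0.4² + 1.7²) ≈ 1.7.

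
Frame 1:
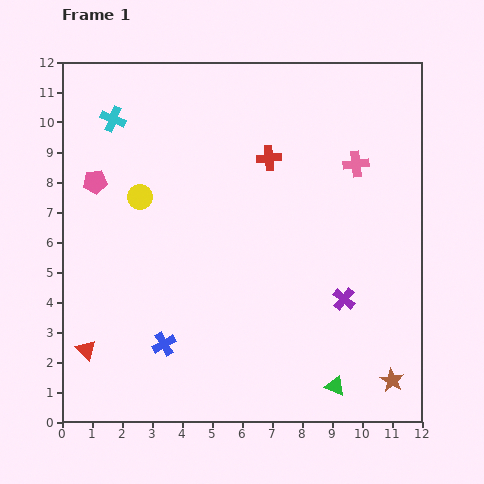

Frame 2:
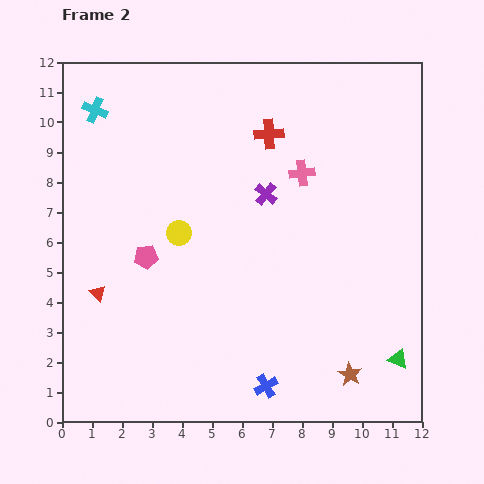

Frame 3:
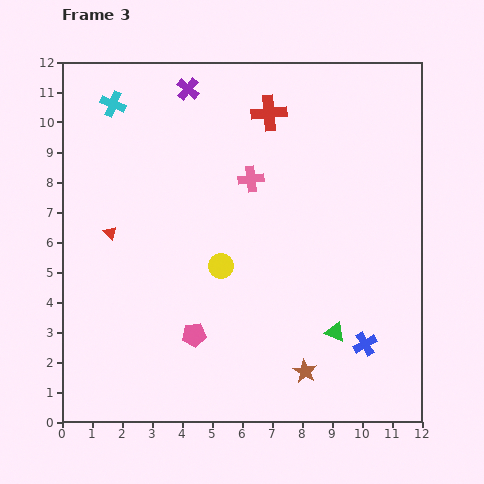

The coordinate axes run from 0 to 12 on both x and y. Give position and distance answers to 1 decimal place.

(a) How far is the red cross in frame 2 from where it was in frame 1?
0.8

The red cross moved from (6.9, 8.8) to (6.9, 9.6), a distance of √(0.0² + 0.8²) ≈ 0.8.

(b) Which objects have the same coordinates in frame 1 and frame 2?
none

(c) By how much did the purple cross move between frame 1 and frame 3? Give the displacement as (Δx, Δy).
(-5.2, 7.0)

The purple cross was at (9.4, 4.1) in frame 1 and (4.2, 11.1) in frame 3.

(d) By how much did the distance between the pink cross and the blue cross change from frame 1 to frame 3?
-2.1

Distance in frame 1: 8.8. Distance in frame 3: 6.7.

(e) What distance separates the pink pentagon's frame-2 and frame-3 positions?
3.1

The pink pentagon moved from (2.8, 5.5) to (4.4, 2.9), a distance of √(1.6² + 2.6²) ≈ 3.1.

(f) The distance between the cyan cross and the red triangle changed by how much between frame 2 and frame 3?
-1.8

Distance in frame 2: 6.1. Distance in frame 3: 4.3.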